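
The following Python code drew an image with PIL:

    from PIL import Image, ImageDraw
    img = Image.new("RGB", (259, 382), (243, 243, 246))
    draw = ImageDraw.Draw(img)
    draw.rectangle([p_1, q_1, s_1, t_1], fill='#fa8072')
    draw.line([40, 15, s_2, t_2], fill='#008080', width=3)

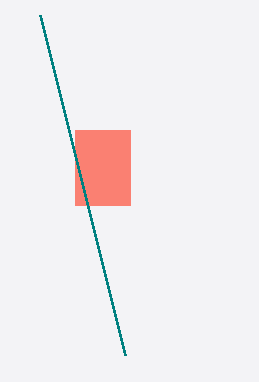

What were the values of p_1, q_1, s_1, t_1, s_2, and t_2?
p_1 = 75; q_1 = 130; s_1 = 130; t_1 = 205; s_2 = 125; t_2 = 355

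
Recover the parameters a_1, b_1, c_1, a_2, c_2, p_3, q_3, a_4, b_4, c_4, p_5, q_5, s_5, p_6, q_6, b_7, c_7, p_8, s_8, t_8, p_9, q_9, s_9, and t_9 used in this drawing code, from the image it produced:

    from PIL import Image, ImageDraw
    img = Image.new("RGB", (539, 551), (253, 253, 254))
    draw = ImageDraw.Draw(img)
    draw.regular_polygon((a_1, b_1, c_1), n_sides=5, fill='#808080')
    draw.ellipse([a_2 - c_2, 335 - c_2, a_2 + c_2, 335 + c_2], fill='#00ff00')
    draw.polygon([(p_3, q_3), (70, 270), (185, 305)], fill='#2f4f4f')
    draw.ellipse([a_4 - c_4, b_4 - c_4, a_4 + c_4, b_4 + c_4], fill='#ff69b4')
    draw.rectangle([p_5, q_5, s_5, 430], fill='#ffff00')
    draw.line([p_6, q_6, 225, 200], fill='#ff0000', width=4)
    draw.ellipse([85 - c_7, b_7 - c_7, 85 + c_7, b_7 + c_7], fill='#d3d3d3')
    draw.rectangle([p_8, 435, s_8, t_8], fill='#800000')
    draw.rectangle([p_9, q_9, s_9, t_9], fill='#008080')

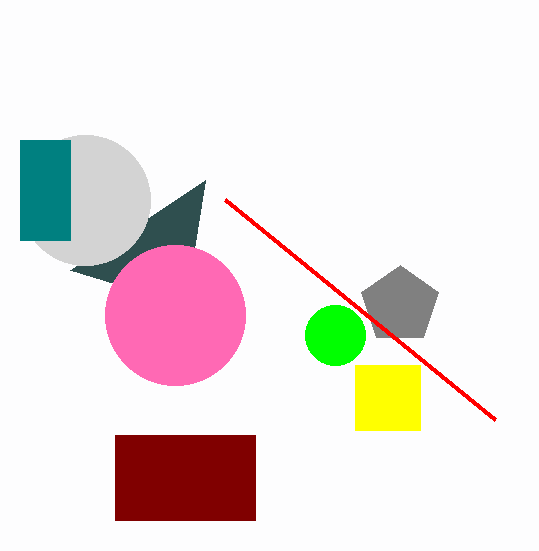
a_1 = 400
b_1 = 305
c_1 = 40
a_2 = 335
c_2 = 30
p_3 = 205
q_3 = 180
a_4 = 175
b_4 = 315
c_4 = 70
p_5 = 355
q_5 = 365
s_5 = 420
p_6 = 495
q_6 = 420
b_7 = 200
c_7 = 65
p_8 = 115
s_8 = 255
t_8 = 520
p_9 = 20
q_9 = 140
s_9 = 70
t_9 = 240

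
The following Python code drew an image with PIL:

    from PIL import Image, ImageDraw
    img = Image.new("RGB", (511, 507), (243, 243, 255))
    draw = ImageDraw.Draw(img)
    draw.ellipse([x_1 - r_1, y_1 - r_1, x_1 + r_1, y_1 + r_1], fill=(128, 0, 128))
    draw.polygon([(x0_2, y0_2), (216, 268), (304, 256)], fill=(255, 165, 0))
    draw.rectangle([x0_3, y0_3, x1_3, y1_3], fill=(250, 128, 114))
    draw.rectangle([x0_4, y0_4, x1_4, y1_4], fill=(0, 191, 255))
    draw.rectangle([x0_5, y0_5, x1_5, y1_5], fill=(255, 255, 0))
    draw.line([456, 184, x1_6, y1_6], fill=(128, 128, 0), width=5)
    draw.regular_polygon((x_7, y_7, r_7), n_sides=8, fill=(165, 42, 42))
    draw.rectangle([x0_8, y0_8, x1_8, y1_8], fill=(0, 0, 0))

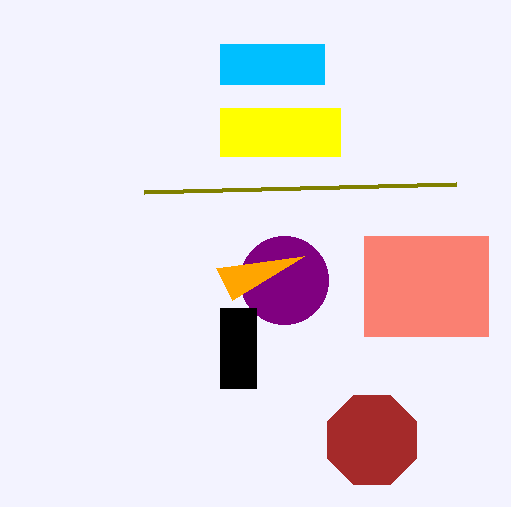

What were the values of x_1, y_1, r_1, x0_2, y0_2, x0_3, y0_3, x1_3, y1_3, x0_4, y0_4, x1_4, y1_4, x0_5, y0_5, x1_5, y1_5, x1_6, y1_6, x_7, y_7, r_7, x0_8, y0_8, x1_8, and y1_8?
x_1 = 284, y_1 = 280, r_1 = 44, x0_2 = 232, y0_2 = 300, x0_3 = 364, y0_3 = 236, x1_3 = 488, y1_3 = 336, x0_4 = 220, y0_4 = 44, x1_4 = 324, y1_4 = 84, x0_5 = 220, y0_5 = 108, x1_5 = 340, y1_5 = 156, x1_6 = 144, y1_6 = 192, x_7 = 372, y_7 = 440, r_7 = 48, x0_8 = 220, y0_8 = 308, x1_8 = 256, y1_8 = 388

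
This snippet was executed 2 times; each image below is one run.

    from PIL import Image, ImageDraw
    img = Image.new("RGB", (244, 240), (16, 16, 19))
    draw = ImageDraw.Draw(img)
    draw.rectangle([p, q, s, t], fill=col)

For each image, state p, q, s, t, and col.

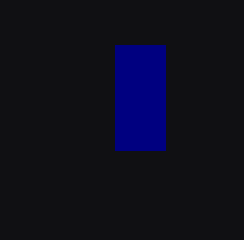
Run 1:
p = 115; q = 45; s = 165; t = 150; col = 'navy'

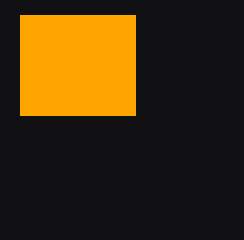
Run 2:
p = 20
q = 15
s = 135
t = 115
col = 'orange'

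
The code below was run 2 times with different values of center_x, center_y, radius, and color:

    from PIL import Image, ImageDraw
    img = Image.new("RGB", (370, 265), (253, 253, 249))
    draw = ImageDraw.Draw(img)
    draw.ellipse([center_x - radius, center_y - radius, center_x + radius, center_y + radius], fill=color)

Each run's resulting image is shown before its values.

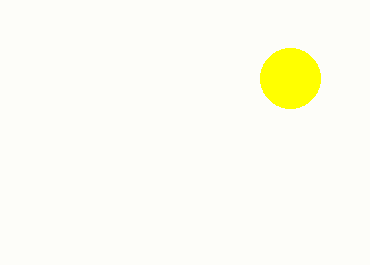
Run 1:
center_x = 290; center_y = 78; radius = 30; color = 'yellow'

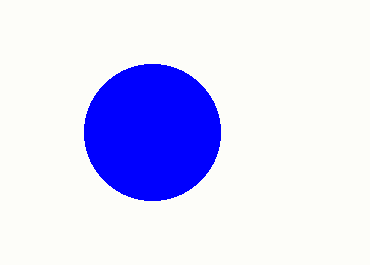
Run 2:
center_x = 152; center_y = 132; radius = 68; color = 'blue'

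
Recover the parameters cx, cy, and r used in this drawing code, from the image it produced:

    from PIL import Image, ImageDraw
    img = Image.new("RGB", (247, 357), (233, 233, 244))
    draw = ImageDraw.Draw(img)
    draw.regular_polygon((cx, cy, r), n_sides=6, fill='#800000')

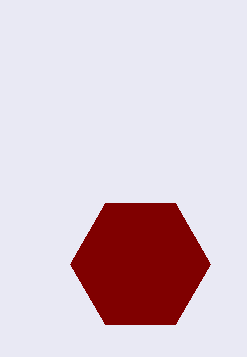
cx = 140; cy = 264; r = 70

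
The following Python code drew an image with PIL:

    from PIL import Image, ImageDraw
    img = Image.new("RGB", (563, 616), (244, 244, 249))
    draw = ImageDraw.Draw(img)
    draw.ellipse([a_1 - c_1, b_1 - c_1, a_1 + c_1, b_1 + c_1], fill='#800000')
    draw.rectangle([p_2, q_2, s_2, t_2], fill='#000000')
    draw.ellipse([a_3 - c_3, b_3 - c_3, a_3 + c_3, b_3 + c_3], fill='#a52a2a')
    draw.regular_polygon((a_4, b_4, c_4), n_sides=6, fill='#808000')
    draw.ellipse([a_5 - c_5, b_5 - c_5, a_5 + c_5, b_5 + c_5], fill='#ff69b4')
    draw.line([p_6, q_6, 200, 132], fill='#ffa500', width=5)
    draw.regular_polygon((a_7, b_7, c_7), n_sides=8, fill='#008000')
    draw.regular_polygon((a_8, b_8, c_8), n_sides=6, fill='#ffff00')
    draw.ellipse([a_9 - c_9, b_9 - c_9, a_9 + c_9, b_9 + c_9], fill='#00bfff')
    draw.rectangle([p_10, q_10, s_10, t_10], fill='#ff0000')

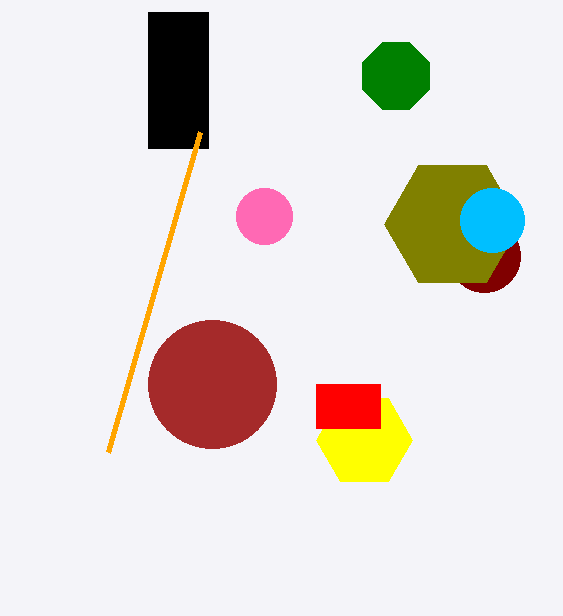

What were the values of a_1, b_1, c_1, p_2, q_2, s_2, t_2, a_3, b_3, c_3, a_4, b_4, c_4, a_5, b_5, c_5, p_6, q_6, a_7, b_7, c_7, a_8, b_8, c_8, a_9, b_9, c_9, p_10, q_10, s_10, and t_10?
a_1 = 484; b_1 = 256; c_1 = 36; p_2 = 148; q_2 = 12; s_2 = 208; t_2 = 148; a_3 = 212; b_3 = 384; c_3 = 64; a_4 = 452; b_4 = 224; c_4 = 68; a_5 = 264; b_5 = 216; c_5 = 28; p_6 = 108; q_6 = 452; a_7 = 396; b_7 = 76; c_7 = 36; a_8 = 364; b_8 = 440; c_8 = 48; a_9 = 492; b_9 = 220; c_9 = 32; p_10 = 316; q_10 = 384; s_10 = 380; t_10 = 428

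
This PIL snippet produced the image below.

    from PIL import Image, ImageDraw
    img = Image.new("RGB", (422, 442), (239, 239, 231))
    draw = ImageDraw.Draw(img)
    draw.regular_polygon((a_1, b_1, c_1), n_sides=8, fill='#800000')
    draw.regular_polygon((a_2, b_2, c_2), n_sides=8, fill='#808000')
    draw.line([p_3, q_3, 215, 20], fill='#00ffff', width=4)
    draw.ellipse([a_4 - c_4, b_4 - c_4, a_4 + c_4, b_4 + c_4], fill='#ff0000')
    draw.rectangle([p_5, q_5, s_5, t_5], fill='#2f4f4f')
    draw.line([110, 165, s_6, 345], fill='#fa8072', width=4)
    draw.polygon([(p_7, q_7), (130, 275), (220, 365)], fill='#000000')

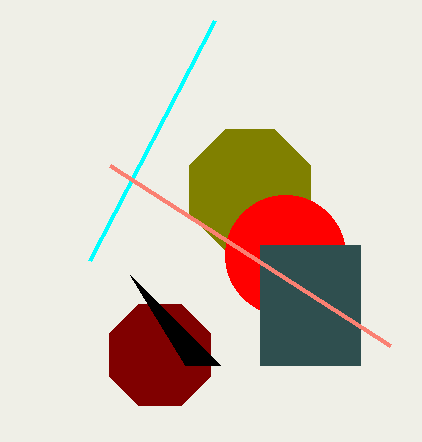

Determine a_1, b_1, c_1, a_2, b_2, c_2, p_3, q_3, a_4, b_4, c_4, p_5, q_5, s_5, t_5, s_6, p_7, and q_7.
a_1 = 160, b_1 = 355, c_1 = 55, a_2 = 250, b_2 = 190, c_2 = 65, p_3 = 90, q_3 = 260, a_4 = 285, b_4 = 255, c_4 = 60, p_5 = 260, q_5 = 245, s_5 = 360, t_5 = 365, s_6 = 390, p_7 = 185, q_7 = 365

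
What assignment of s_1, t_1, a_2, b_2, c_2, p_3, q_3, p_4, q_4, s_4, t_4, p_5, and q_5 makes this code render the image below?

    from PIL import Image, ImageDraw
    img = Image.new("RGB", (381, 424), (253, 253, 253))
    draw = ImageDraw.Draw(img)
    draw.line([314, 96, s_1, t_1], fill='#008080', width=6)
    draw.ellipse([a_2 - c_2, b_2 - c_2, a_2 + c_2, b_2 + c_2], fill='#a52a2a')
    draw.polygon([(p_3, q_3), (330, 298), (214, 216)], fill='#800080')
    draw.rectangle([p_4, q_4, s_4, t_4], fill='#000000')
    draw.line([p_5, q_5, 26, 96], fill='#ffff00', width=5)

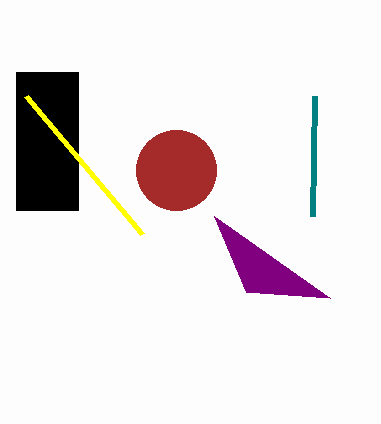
s_1 = 312
t_1 = 216
a_2 = 176
b_2 = 170
c_2 = 40
p_3 = 246
q_3 = 292
p_4 = 16
q_4 = 72
s_4 = 78
t_4 = 210
p_5 = 142
q_5 = 234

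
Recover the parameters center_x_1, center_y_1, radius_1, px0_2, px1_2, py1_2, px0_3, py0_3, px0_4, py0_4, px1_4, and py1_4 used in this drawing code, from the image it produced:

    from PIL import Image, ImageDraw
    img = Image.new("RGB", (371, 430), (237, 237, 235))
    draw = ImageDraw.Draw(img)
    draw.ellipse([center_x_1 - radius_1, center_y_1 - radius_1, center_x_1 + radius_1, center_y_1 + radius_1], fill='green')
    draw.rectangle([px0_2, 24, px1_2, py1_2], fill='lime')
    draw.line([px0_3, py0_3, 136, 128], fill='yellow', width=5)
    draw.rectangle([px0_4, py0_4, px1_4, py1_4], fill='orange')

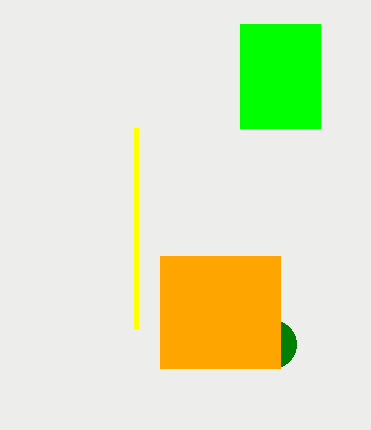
center_x_1 = 272
center_y_1 = 344
radius_1 = 24
px0_2 = 240
px1_2 = 320
py1_2 = 128
px0_3 = 136
py0_3 = 328
px0_4 = 160
py0_4 = 256
px1_4 = 280
py1_4 = 368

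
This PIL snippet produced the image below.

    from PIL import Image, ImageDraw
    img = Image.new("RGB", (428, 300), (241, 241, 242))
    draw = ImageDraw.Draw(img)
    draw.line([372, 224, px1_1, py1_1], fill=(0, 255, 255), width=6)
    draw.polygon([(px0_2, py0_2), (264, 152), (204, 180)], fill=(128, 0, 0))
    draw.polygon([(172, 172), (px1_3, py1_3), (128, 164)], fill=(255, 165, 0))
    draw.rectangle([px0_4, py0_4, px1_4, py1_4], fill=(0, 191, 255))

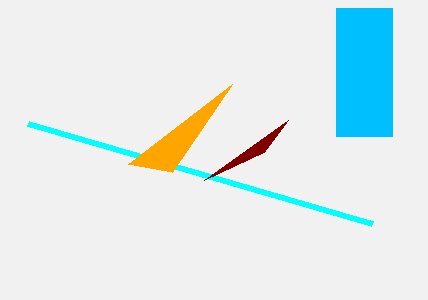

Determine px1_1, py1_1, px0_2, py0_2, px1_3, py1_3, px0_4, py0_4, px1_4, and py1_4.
px1_1 = 28, py1_1 = 124, px0_2 = 288, py0_2 = 120, px1_3 = 232, py1_3 = 84, px0_4 = 336, py0_4 = 8, px1_4 = 392, py1_4 = 136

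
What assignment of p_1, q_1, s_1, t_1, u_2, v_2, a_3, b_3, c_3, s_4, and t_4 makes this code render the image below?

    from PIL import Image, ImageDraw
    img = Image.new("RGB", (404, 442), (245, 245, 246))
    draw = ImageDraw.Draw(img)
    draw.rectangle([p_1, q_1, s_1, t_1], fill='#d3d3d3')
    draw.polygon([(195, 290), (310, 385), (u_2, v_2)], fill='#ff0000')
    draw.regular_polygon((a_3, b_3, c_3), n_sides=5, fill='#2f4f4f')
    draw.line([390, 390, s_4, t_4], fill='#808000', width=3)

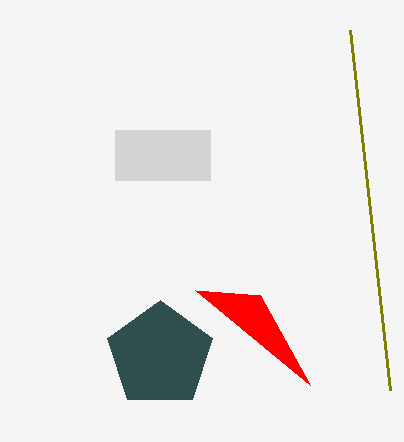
p_1 = 115, q_1 = 130, s_1 = 210, t_1 = 180, u_2 = 260, v_2 = 295, a_3 = 160, b_3 = 355, c_3 = 55, s_4 = 350, t_4 = 30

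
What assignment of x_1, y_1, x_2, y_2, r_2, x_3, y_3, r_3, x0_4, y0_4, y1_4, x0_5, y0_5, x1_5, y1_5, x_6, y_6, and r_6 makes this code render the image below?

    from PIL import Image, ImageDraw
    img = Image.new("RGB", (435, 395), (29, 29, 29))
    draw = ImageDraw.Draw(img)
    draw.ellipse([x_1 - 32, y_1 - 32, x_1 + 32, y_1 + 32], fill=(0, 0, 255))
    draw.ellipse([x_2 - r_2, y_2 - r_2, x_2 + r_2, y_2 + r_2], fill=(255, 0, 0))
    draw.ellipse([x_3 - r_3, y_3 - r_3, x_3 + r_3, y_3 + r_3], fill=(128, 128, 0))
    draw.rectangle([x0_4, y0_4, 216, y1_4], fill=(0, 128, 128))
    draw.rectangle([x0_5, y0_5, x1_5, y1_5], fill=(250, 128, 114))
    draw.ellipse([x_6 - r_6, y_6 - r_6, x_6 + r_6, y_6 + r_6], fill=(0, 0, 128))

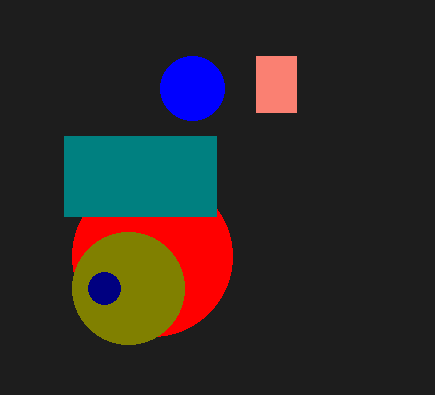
x_1 = 192, y_1 = 88, x_2 = 152, y_2 = 256, r_2 = 80, x_3 = 128, y_3 = 288, r_3 = 56, x0_4 = 64, y0_4 = 136, y1_4 = 216, x0_5 = 256, y0_5 = 56, x1_5 = 296, y1_5 = 112, x_6 = 104, y_6 = 288, r_6 = 16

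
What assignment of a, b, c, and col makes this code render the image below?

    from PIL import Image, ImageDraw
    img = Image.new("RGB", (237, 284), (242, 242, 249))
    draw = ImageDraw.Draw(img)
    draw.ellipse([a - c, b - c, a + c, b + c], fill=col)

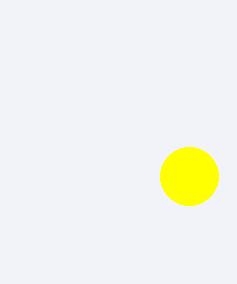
a = 189
b = 176
c = 29
col = 'yellow'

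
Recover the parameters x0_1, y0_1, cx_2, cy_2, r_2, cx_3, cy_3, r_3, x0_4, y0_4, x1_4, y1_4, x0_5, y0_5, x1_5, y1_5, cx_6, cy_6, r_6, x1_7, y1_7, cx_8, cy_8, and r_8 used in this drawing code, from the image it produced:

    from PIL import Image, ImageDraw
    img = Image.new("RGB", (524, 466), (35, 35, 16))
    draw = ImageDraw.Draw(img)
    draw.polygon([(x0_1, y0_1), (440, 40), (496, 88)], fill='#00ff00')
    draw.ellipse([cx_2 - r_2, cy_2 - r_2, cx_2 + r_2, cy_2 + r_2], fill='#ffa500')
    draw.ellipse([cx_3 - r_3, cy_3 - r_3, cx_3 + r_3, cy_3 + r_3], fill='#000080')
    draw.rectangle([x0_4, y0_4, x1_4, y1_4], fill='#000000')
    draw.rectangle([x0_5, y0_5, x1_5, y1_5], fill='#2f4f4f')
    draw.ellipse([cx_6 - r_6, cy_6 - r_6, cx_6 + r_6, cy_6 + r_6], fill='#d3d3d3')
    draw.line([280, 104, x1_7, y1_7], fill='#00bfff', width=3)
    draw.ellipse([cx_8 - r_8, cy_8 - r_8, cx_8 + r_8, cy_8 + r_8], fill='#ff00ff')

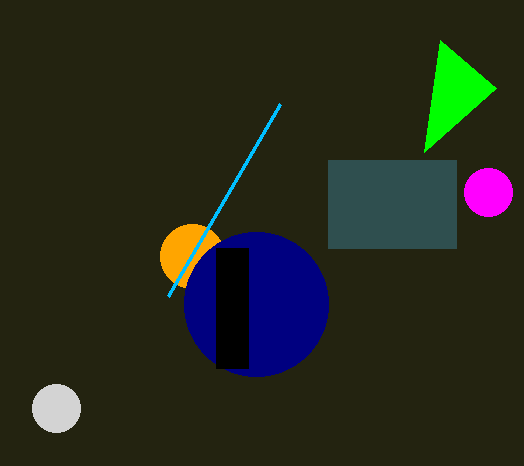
x0_1 = 424; y0_1 = 152; cx_2 = 192; cy_2 = 256; r_2 = 32; cx_3 = 256; cy_3 = 304; r_3 = 72; x0_4 = 216; y0_4 = 248; x1_4 = 248; y1_4 = 368; x0_5 = 328; y0_5 = 160; x1_5 = 456; y1_5 = 248; cx_6 = 56; cy_6 = 408; r_6 = 24; x1_7 = 168; y1_7 = 296; cx_8 = 488; cy_8 = 192; r_8 = 24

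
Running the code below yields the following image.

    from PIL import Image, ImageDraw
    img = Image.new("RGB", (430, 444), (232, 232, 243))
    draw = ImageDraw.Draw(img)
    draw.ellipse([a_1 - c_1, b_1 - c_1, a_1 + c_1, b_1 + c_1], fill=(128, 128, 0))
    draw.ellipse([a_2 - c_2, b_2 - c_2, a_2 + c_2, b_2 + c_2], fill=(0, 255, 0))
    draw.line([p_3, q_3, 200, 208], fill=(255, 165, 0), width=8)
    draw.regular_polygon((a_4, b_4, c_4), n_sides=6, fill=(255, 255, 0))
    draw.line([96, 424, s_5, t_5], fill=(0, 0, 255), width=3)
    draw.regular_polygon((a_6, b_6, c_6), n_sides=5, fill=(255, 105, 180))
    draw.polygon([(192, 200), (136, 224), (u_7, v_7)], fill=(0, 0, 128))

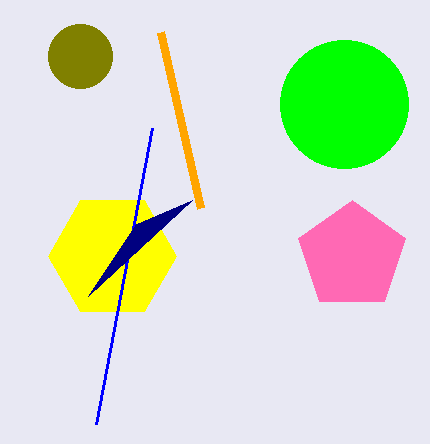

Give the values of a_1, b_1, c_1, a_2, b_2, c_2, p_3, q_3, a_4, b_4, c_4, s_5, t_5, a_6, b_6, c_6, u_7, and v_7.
a_1 = 80, b_1 = 56, c_1 = 32, a_2 = 344, b_2 = 104, c_2 = 64, p_3 = 160, q_3 = 32, a_4 = 112, b_4 = 256, c_4 = 64, s_5 = 152, t_5 = 128, a_6 = 352, b_6 = 256, c_6 = 56, u_7 = 88, v_7 = 296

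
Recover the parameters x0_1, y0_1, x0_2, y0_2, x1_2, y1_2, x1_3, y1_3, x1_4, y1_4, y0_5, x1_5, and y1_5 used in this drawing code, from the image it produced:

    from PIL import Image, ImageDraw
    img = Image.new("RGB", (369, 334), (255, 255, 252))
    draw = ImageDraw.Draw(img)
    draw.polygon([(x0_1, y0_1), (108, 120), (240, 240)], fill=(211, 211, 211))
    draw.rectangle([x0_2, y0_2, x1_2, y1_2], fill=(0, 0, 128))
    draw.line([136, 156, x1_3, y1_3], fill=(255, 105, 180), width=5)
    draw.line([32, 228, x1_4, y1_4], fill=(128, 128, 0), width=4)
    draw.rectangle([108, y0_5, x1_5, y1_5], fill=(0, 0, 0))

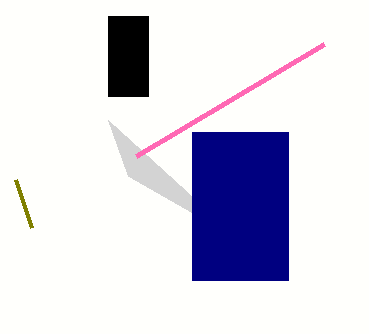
x0_1 = 128
y0_1 = 176
x0_2 = 192
y0_2 = 132
x1_2 = 288
y1_2 = 280
x1_3 = 324
y1_3 = 44
x1_4 = 16
y1_4 = 180
y0_5 = 16
x1_5 = 148
y1_5 = 96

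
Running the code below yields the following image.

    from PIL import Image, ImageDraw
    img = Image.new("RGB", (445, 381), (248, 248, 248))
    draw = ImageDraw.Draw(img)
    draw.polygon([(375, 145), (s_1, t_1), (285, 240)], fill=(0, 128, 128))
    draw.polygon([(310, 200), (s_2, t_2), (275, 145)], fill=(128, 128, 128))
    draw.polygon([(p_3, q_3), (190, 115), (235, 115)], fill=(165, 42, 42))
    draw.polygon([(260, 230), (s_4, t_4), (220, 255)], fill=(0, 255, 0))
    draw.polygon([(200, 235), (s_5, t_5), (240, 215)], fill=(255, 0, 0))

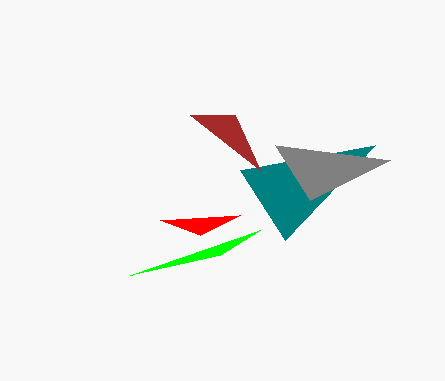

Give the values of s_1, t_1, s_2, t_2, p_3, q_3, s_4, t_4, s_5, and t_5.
s_1 = 240, t_1 = 170, s_2 = 390, t_2 = 160, p_3 = 260, q_3 = 170, s_4 = 130, t_4 = 275, s_5 = 160, t_5 = 220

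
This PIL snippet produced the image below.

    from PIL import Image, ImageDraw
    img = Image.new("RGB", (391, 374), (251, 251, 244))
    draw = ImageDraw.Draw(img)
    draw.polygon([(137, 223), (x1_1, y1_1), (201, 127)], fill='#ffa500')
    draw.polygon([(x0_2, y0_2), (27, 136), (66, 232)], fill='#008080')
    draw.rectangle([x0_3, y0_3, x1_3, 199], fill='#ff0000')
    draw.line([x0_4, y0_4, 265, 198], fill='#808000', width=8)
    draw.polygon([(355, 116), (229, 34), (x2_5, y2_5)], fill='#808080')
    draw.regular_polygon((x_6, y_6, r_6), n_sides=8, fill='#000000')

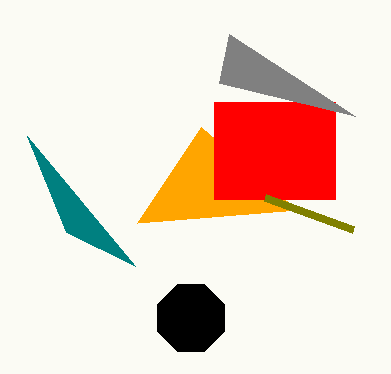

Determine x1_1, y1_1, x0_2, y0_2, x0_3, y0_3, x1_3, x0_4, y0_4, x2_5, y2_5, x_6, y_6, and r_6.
x1_1 = 297; y1_1 = 210; x0_2 = 135; y0_2 = 266; x0_3 = 214; y0_3 = 102; x1_3 = 335; x0_4 = 353; y0_4 = 230; x2_5 = 219; y2_5 = 83; x_6 = 191; y_6 = 318; r_6 = 36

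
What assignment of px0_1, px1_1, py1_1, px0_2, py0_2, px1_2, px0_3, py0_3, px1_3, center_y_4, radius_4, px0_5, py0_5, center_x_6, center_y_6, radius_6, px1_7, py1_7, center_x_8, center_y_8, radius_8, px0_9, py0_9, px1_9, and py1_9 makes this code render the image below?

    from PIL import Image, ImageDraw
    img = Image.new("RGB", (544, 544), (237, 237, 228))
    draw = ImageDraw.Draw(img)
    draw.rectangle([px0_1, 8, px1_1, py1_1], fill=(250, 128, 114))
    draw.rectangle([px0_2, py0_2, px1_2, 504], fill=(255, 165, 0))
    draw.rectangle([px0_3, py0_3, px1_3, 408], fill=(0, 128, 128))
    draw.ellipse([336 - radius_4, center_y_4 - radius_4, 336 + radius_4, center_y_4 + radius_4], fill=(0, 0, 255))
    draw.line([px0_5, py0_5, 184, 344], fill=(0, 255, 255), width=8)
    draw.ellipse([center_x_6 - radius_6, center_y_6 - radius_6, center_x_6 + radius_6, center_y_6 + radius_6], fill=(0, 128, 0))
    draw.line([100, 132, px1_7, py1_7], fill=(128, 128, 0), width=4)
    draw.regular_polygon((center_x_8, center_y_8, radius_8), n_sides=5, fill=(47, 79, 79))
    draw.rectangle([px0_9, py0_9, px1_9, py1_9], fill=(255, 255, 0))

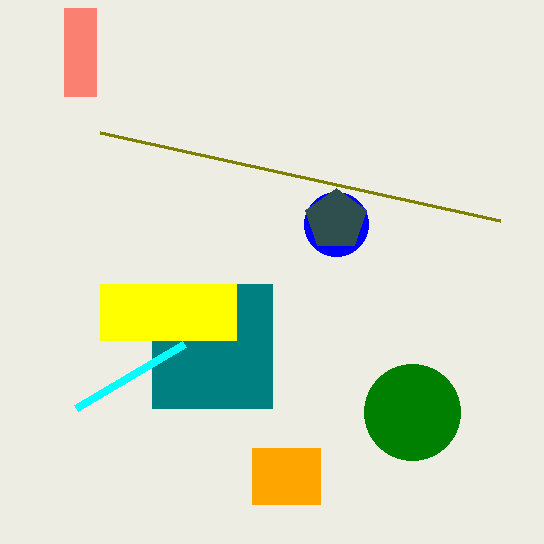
px0_1 = 64
px1_1 = 96
py1_1 = 96
px0_2 = 252
py0_2 = 448
px1_2 = 320
px0_3 = 152
py0_3 = 284
px1_3 = 272
center_y_4 = 224
radius_4 = 32
px0_5 = 76
py0_5 = 408
center_x_6 = 412
center_y_6 = 412
radius_6 = 48
px1_7 = 500
py1_7 = 220
center_x_8 = 336
center_y_8 = 220
radius_8 = 32
px0_9 = 100
py0_9 = 284
px1_9 = 236
py1_9 = 340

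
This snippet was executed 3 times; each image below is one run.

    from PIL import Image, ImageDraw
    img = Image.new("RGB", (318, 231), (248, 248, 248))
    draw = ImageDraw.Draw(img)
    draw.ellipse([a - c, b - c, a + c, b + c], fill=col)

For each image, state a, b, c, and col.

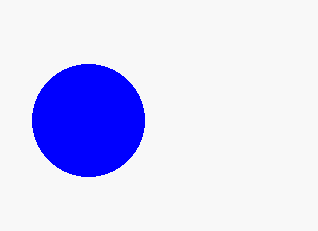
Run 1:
a = 88
b = 120
c = 56
col = 'blue'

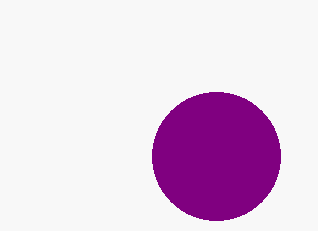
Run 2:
a = 216
b = 156
c = 64
col = 'purple'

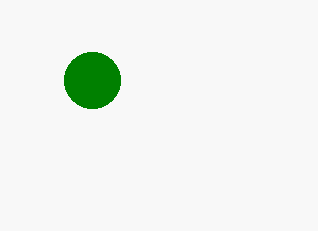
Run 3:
a = 92; b = 80; c = 28; col = 'green'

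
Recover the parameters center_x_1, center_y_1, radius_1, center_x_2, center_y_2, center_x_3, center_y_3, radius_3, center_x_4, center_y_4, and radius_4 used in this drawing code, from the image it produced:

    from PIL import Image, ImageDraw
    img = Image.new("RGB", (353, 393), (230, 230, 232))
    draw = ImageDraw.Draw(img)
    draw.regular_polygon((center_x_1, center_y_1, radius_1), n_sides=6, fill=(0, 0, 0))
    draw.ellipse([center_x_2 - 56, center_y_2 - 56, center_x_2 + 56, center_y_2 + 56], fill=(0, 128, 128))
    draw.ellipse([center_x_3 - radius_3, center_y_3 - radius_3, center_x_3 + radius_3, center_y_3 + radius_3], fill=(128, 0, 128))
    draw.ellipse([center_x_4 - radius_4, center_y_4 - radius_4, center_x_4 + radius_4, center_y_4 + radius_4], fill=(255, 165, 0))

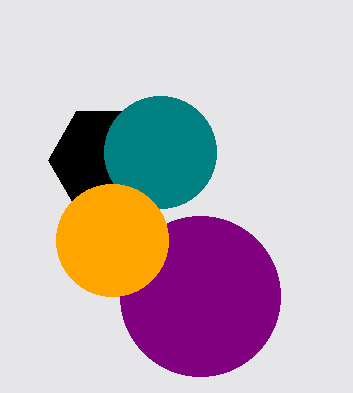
center_x_1 = 104, center_y_1 = 160, radius_1 = 56, center_x_2 = 160, center_y_2 = 152, center_x_3 = 200, center_y_3 = 296, radius_3 = 80, center_x_4 = 112, center_y_4 = 240, radius_4 = 56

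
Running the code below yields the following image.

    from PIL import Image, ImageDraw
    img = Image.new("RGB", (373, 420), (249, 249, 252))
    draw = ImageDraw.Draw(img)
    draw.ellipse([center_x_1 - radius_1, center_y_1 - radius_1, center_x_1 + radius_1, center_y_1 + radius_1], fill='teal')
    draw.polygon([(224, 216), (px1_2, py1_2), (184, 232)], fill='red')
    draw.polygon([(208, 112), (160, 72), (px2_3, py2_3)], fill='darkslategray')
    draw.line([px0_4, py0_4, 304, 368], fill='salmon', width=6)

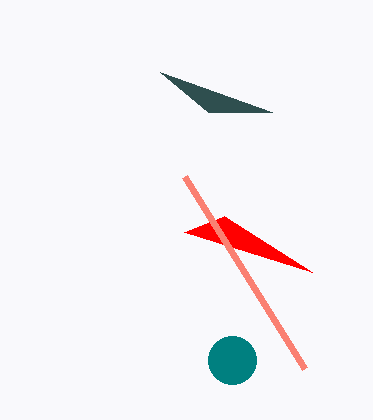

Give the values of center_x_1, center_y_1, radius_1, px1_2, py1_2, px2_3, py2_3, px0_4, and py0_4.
center_x_1 = 232
center_y_1 = 360
radius_1 = 24
px1_2 = 312
py1_2 = 272
px2_3 = 272
py2_3 = 112
px0_4 = 184
py0_4 = 176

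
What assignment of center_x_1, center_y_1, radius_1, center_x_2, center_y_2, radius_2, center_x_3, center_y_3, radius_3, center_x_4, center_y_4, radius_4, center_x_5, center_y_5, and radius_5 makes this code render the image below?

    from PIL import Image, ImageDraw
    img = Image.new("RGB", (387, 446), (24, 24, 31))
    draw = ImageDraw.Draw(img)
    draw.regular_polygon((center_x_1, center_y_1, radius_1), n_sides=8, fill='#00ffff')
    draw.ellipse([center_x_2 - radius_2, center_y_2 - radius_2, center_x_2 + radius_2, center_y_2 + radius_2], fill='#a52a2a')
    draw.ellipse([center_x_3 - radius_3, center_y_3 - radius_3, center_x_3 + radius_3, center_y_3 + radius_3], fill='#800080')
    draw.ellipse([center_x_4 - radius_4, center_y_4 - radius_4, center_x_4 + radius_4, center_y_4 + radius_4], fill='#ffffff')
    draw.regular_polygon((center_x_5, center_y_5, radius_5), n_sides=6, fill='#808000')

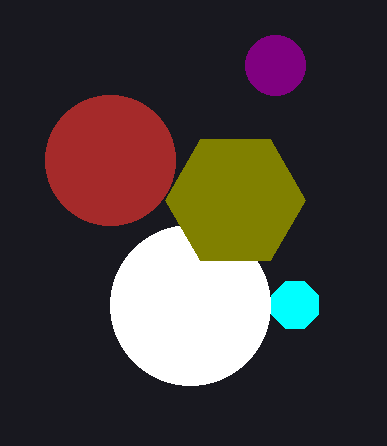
center_x_1 = 295, center_y_1 = 305, radius_1 = 25, center_x_2 = 110, center_y_2 = 160, radius_2 = 65, center_x_3 = 275, center_y_3 = 65, radius_3 = 30, center_x_4 = 190, center_y_4 = 305, radius_4 = 80, center_x_5 = 235, center_y_5 = 200, radius_5 = 70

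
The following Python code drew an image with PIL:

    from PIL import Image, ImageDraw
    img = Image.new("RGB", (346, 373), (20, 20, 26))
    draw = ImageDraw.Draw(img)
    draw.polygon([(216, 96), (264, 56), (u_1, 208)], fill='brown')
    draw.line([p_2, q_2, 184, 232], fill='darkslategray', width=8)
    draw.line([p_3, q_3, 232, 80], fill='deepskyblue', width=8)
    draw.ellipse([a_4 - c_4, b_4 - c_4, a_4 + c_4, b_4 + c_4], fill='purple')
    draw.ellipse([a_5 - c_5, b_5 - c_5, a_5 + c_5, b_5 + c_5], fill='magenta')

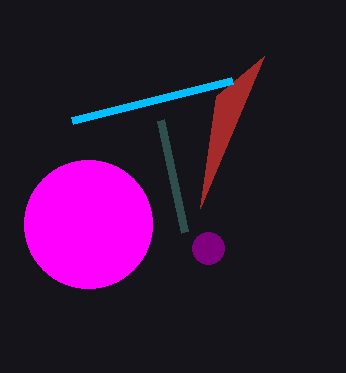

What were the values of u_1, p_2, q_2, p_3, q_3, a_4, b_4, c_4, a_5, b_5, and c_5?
u_1 = 200; p_2 = 160; q_2 = 120; p_3 = 72; q_3 = 120; a_4 = 208; b_4 = 248; c_4 = 16; a_5 = 88; b_5 = 224; c_5 = 64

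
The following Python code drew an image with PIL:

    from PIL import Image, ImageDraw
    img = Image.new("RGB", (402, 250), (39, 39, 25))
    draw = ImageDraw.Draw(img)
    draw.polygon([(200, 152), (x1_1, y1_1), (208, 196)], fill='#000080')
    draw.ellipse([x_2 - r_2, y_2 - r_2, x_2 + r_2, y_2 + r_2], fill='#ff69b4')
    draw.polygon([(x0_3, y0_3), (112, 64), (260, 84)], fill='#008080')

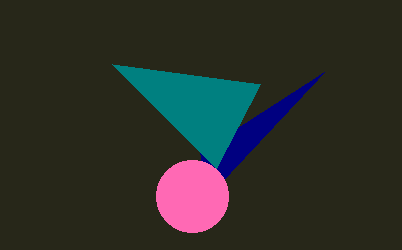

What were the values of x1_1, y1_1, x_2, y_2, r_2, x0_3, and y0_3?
x1_1 = 324, y1_1 = 72, x_2 = 192, y_2 = 196, r_2 = 36, x0_3 = 216, y0_3 = 168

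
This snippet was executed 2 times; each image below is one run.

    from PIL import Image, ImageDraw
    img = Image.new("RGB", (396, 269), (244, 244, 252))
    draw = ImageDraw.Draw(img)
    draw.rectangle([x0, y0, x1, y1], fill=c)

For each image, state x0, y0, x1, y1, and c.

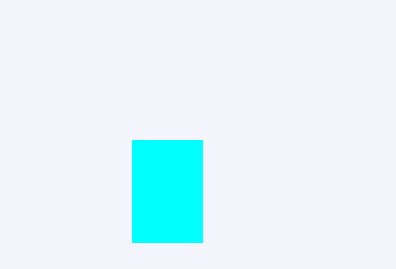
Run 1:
x0 = 132; y0 = 140; x1 = 202; y1 = 242; c = 'cyan'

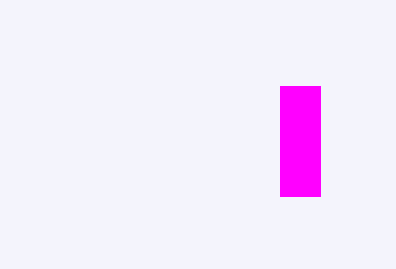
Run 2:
x0 = 280; y0 = 86; x1 = 320; y1 = 196; c = 'magenta'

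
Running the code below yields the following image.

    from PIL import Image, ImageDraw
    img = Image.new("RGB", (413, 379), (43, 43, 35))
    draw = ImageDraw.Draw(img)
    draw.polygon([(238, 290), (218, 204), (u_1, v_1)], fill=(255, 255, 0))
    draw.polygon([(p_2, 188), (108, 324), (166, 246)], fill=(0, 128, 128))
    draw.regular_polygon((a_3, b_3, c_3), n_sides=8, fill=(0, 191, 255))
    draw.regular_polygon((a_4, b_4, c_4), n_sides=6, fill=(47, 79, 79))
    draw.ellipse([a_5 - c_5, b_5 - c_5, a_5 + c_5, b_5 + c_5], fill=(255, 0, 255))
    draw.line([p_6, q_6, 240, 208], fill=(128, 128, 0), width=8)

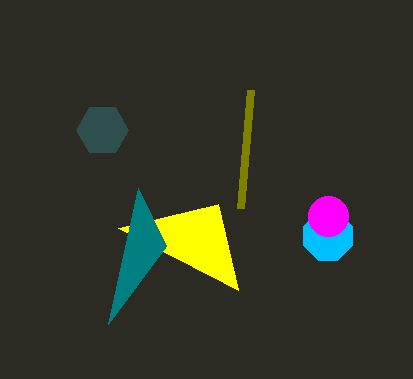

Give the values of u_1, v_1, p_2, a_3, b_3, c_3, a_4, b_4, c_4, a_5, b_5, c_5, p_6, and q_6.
u_1 = 118
v_1 = 228
p_2 = 138
a_3 = 328
b_3 = 236
c_3 = 26
a_4 = 102
b_4 = 130
c_4 = 26
a_5 = 328
b_5 = 216
c_5 = 20
p_6 = 250
q_6 = 90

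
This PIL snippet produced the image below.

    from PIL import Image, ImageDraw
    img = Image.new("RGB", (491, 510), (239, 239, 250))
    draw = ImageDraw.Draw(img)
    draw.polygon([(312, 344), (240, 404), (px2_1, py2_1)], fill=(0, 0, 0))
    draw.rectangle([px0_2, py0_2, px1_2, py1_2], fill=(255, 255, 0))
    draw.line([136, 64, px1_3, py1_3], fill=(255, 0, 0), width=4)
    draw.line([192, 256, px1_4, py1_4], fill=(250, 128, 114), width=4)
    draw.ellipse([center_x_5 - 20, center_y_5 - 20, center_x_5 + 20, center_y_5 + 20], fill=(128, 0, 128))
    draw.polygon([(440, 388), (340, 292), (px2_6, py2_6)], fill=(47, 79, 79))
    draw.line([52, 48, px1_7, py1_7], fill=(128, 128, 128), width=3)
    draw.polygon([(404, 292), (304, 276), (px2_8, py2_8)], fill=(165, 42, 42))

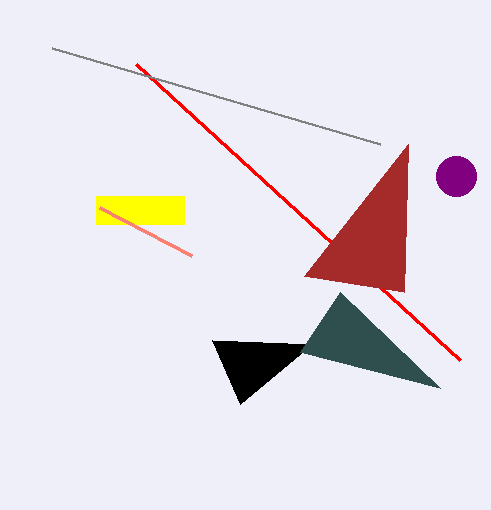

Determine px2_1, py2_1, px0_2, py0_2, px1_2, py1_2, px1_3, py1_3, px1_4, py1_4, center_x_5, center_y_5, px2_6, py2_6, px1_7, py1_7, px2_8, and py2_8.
px2_1 = 212, py2_1 = 340, px0_2 = 96, py0_2 = 196, px1_2 = 184, py1_2 = 224, px1_3 = 460, py1_3 = 360, px1_4 = 100, py1_4 = 208, center_x_5 = 456, center_y_5 = 176, px2_6 = 300, py2_6 = 352, px1_7 = 380, py1_7 = 144, px2_8 = 408, py2_8 = 144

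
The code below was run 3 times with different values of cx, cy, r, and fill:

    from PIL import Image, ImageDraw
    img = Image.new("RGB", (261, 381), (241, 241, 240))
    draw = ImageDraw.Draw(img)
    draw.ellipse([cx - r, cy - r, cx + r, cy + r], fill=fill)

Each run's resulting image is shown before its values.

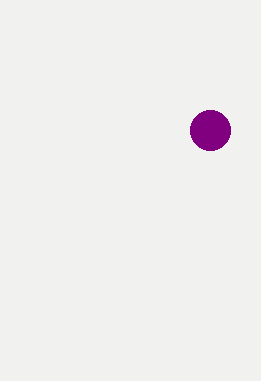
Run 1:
cx = 210
cy = 130
r = 20
fill = 'purple'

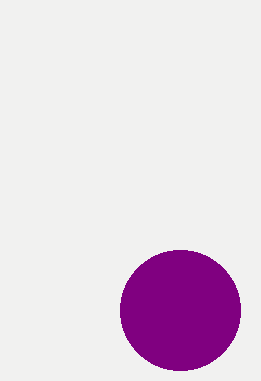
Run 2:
cx = 180, cy = 310, r = 60, fill = 'purple'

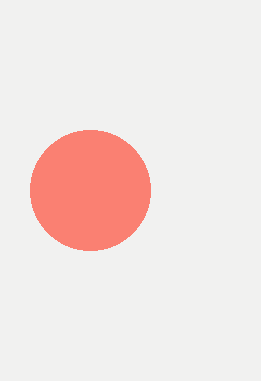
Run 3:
cx = 90
cy = 190
r = 60
fill = 'salmon'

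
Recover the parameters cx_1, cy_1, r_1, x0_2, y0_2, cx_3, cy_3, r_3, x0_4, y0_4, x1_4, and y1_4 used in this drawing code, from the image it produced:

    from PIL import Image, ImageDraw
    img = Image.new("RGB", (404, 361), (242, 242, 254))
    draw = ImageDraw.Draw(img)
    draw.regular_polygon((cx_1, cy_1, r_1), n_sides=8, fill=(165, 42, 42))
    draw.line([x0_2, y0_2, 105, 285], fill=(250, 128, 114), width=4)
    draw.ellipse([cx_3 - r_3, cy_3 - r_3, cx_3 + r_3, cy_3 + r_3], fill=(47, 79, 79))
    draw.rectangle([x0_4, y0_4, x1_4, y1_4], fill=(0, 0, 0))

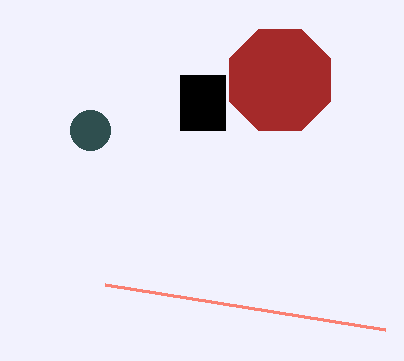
cx_1 = 280
cy_1 = 80
r_1 = 55
x0_2 = 385
y0_2 = 330
cx_3 = 90
cy_3 = 130
r_3 = 20
x0_4 = 180
y0_4 = 75
x1_4 = 225
y1_4 = 130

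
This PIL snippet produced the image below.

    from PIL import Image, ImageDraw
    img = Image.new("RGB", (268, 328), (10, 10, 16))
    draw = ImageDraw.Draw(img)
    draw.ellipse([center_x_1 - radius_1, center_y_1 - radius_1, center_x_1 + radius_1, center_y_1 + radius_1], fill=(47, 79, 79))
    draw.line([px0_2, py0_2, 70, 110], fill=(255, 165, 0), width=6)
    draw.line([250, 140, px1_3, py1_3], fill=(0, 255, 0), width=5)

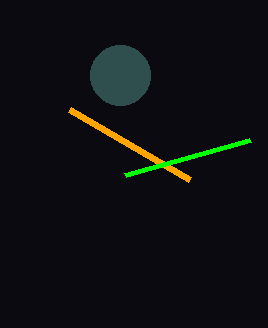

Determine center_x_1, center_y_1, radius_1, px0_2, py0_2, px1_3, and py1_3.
center_x_1 = 120; center_y_1 = 75; radius_1 = 30; px0_2 = 190; py0_2 = 180; px1_3 = 125; py1_3 = 175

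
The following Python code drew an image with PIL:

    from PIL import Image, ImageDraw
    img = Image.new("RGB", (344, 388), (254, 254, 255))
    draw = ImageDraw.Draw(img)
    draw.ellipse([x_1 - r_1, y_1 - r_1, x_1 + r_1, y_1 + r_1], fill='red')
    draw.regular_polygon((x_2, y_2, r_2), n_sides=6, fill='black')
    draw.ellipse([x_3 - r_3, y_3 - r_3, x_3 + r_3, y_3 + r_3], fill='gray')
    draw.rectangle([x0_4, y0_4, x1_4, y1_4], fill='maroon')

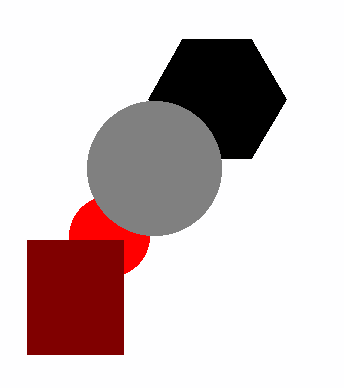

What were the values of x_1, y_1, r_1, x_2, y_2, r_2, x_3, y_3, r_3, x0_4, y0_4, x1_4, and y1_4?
x_1 = 109; y_1 = 236; r_1 = 40; x_2 = 217; y_2 = 99; r_2 = 69; x_3 = 154; y_3 = 168; r_3 = 67; x0_4 = 27; y0_4 = 240; x1_4 = 123; y1_4 = 354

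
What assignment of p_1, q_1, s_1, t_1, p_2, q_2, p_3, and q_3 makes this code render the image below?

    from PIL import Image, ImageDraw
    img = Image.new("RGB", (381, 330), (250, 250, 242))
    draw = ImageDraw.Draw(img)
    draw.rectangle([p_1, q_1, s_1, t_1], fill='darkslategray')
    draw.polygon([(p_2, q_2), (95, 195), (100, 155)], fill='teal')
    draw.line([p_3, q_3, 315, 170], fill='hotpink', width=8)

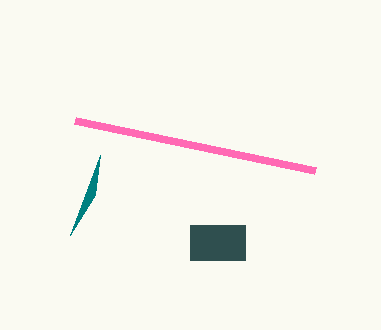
p_1 = 190, q_1 = 225, s_1 = 245, t_1 = 260, p_2 = 70, q_2 = 235, p_3 = 75, q_3 = 120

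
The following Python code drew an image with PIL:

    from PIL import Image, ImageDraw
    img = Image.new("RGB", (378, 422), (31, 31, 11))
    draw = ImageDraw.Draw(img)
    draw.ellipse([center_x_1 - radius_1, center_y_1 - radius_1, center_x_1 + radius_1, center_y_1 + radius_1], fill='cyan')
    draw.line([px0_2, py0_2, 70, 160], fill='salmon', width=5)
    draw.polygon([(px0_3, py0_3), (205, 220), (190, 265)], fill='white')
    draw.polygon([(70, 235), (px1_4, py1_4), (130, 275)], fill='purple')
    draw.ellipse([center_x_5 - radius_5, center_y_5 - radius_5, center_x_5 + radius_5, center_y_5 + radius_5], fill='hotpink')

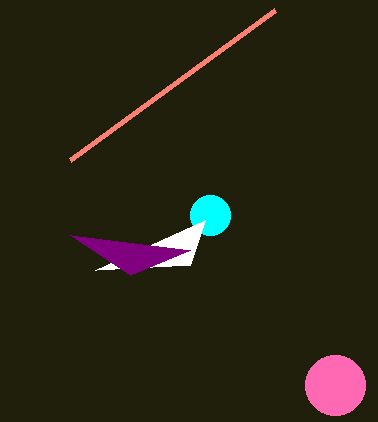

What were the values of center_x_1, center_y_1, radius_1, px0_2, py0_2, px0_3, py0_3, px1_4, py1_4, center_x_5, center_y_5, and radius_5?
center_x_1 = 210, center_y_1 = 215, radius_1 = 20, px0_2 = 275, py0_2 = 10, px0_3 = 95, py0_3 = 270, px1_4 = 190, py1_4 = 250, center_x_5 = 335, center_y_5 = 385, radius_5 = 30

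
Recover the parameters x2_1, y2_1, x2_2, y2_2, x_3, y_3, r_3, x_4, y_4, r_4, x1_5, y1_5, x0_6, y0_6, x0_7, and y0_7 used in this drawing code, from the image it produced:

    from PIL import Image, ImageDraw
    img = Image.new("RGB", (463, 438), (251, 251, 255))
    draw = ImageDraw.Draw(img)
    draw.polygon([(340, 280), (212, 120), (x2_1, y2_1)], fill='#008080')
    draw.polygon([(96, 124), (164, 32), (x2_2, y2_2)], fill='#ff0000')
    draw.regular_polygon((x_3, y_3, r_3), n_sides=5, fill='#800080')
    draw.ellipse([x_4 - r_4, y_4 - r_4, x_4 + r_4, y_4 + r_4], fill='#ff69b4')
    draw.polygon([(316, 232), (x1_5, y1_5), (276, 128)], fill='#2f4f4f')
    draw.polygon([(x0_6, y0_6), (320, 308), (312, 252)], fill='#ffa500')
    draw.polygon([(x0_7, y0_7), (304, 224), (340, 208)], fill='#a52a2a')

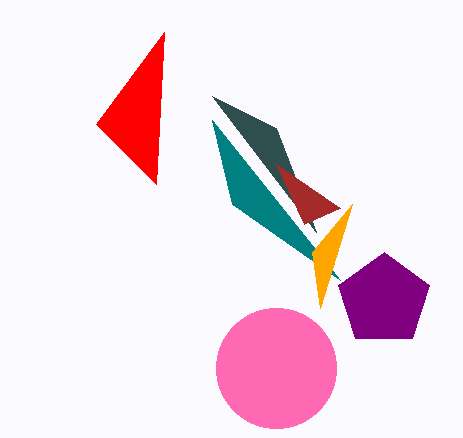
x2_1 = 232, y2_1 = 204, x2_2 = 156, y2_2 = 184, x_3 = 384, y_3 = 300, r_3 = 48, x_4 = 276, y_4 = 368, r_4 = 60, x1_5 = 212, y1_5 = 96, x0_6 = 352, y0_6 = 204, x0_7 = 276, y0_7 = 164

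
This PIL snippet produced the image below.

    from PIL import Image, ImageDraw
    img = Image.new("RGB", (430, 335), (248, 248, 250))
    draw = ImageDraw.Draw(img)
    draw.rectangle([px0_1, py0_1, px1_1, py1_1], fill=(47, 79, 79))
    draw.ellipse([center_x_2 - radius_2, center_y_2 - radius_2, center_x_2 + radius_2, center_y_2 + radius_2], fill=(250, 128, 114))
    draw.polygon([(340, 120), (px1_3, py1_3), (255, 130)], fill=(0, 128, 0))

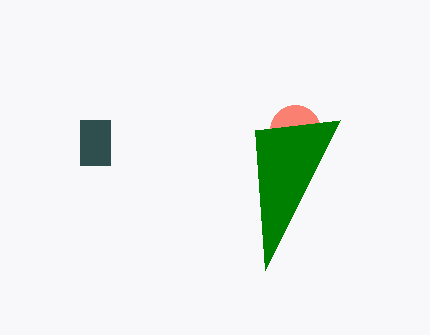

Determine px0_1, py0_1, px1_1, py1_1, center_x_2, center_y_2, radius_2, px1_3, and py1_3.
px0_1 = 80
py0_1 = 120
px1_1 = 110
py1_1 = 165
center_x_2 = 295
center_y_2 = 130
radius_2 = 25
px1_3 = 265
py1_3 = 270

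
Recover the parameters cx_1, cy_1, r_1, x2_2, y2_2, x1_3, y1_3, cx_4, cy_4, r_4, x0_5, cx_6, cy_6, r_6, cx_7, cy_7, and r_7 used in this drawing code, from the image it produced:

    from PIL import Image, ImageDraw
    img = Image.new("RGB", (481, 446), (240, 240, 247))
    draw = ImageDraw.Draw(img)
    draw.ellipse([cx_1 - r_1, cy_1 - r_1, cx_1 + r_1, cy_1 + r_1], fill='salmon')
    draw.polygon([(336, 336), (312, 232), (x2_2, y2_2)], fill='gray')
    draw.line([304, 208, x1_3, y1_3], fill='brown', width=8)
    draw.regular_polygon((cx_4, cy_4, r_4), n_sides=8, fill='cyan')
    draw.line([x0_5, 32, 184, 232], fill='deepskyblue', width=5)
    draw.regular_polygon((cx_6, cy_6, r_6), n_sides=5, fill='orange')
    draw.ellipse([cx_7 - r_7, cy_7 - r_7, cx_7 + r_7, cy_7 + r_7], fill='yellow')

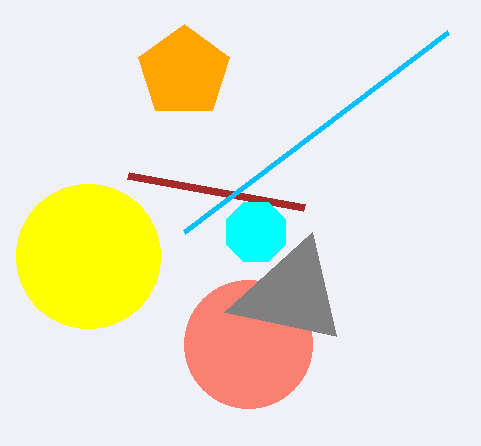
cx_1 = 248
cy_1 = 344
r_1 = 64
x2_2 = 224
y2_2 = 312
x1_3 = 128
y1_3 = 176
cx_4 = 256
cy_4 = 232
r_4 = 32
x0_5 = 448
cx_6 = 184
cy_6 = 72
r_6 = 48
cx_7 = 88
cy_7 = 256
r_7 = 72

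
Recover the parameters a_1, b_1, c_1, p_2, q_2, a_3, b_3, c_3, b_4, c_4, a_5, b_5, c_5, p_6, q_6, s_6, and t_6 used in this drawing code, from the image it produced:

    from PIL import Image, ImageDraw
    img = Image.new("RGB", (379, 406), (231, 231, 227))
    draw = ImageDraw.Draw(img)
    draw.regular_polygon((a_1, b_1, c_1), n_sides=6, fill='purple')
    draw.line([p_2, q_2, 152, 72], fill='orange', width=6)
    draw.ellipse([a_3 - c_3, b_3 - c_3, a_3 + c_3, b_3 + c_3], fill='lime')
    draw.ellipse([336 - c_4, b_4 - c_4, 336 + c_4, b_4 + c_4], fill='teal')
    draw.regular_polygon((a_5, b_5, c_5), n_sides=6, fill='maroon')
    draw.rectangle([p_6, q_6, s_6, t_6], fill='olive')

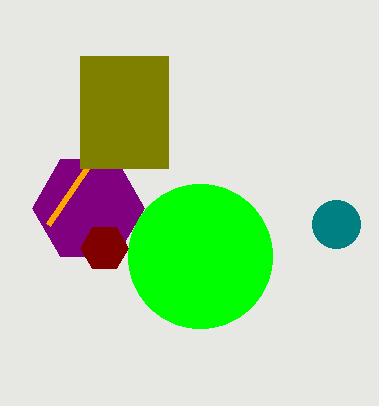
a_1 = 88, b_1 = 208, c_1 = 56, p_2 = 48, q_2 = 224, a_3 = 200, b_3 = 256, c_3 = 72, b_4 = 224, c_4 = 24, a_5 = 104, b_5 = 248, c_5 = 24, p_6 = 80, q_6 = 56, s_6 = 168, t_6 = 168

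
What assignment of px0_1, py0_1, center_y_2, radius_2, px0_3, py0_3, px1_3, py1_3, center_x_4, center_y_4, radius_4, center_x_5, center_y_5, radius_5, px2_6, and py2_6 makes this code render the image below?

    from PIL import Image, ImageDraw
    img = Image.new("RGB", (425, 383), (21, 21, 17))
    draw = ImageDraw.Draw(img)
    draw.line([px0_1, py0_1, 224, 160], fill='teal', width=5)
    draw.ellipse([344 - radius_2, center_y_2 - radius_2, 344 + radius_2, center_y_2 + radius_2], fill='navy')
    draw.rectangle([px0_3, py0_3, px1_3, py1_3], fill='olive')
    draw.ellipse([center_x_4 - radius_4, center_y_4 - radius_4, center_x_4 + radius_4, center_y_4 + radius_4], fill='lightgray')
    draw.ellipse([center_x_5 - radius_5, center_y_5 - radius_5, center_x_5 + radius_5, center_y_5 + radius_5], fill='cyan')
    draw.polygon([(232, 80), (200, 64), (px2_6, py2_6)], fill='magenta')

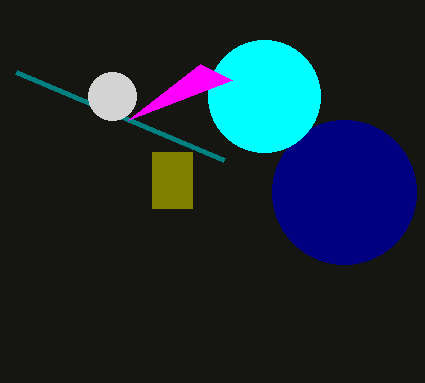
px0_1 = 16; py0_1 = 72; center_y_2 = 192; radius_2 = 72; px0_3 = 152; py0_3 = 152; px1_3 = 192; py1_3 = 208; center_x_4 = 112; center_y_4 = 96; radius_4 = 24; center_x_5 = 264; center_y_5 = 96; radius_5 = 56; px2_6 = 128; py2_6 = 120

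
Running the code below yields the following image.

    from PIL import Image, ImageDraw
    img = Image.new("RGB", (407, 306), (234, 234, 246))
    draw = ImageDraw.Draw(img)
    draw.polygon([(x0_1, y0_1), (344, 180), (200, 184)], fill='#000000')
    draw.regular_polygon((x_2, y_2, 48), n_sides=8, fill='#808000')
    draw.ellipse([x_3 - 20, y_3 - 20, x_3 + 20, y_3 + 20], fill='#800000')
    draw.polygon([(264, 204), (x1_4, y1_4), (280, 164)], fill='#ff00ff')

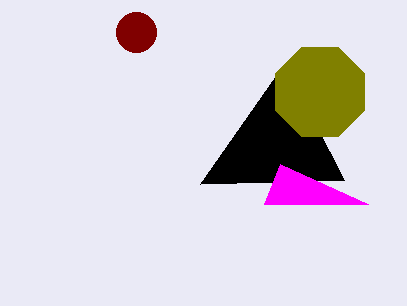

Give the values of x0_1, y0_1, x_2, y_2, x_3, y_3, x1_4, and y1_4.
x0_1 = 284
y0_1 = 64
x_2 = 320
y_2 = 92
x_3 = 136
y_3 = 32
x1_4 = 368
y1_4 = 204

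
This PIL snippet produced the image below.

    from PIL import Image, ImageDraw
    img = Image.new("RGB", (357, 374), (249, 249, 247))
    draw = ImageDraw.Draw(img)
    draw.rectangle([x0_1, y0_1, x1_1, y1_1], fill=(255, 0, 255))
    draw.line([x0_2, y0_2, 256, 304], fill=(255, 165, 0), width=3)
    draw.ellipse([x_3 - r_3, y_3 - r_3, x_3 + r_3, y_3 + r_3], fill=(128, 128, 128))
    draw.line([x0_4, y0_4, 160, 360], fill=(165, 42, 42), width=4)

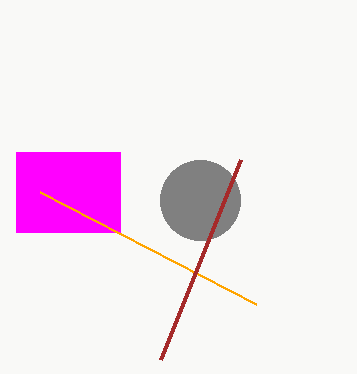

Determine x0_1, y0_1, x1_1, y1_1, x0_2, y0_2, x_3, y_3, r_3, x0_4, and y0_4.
x0_1 = 16
y0_1 = 152
x1_1 = 120
y1_1 = 232
x0_2 = 40
y0_2 = 192
x_3 = 200
y_3 = 200
r_3 = 40
x0_4 = 240
y0_4 = 160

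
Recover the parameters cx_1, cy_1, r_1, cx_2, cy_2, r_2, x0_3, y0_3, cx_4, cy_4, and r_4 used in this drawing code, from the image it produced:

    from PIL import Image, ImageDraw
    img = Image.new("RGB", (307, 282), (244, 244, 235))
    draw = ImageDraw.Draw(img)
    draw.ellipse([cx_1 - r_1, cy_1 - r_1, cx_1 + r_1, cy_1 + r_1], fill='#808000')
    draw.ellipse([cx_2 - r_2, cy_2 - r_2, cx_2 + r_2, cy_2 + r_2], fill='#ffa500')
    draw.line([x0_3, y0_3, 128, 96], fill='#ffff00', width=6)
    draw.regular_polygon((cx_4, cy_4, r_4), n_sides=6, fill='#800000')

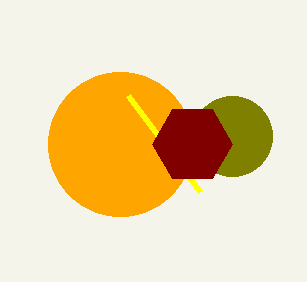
cx_1 = 232, cy_1 = 136, r_1 = 40, cx_2 = 120, cy_2 = 144, r_2 = 72, x0_3 = 200, y0_3 = 192, cx_4 = 192, cy_4 = 144, r_4 = 40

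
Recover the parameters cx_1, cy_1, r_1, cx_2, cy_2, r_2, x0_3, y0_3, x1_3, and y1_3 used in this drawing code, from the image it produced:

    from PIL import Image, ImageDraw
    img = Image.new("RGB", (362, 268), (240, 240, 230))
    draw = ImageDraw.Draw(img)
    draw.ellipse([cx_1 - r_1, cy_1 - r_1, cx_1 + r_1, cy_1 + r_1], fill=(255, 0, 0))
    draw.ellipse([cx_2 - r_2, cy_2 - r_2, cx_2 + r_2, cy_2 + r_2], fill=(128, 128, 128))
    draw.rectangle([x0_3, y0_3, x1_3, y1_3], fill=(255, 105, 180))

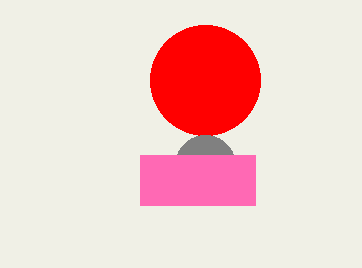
cx_1 = 205
cy_1 = 80
r_1 = 55
cx_2 = 205
cy_2 = 165
r_2 = 30
x0_3 = 140
y0_3 = 155
x1_3 = 255
y1_3 = 205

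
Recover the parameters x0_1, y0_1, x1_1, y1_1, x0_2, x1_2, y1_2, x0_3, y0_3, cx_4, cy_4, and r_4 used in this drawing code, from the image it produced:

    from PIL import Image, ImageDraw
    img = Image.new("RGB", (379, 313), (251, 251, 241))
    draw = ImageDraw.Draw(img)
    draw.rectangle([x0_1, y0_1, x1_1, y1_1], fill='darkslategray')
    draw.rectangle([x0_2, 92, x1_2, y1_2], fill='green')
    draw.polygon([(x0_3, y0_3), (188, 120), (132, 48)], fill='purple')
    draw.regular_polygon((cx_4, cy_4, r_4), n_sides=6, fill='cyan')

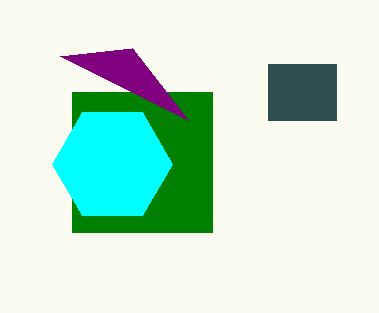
x0_1 = 268; y0_1 = 64; x1_1 = 336; y1_1 = 120; x0_2 = 72; x1_2 = 212; y1_2 = 232; x0_3 = 60; y0_3 = 56; cx_4 = 112; cy_4 = 164; r_4 = 60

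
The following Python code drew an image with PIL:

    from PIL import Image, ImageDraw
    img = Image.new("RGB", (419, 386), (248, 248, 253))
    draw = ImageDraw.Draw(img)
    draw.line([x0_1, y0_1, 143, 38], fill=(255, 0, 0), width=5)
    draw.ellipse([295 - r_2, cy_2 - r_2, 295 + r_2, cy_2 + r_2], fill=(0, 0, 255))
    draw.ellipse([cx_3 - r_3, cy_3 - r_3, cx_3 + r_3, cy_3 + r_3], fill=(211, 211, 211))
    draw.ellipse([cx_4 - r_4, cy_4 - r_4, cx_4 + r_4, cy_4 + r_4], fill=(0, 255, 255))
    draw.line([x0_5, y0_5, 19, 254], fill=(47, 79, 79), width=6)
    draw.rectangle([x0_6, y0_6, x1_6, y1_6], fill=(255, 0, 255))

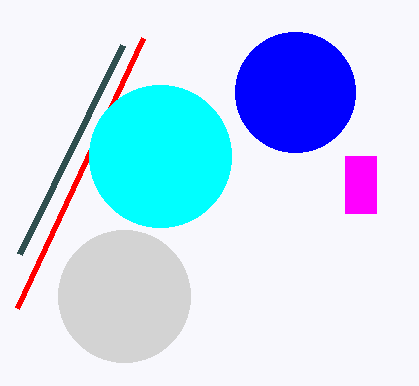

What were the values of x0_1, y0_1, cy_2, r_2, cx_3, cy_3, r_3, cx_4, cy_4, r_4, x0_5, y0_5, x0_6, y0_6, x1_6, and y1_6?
x0_1 = 17; y0_1 = 308; cy_2 = 92; r_2 = 60; cx_3 = 124; cy_3 = 296; r_3 = 66; cx_4 = 160; cy_4 = 156; r_4 = 71; x0_5 = 122; y0_5 = 45; x0_6 = 345; y0_6 = 156; x1_6 = 376; y1_6 = 213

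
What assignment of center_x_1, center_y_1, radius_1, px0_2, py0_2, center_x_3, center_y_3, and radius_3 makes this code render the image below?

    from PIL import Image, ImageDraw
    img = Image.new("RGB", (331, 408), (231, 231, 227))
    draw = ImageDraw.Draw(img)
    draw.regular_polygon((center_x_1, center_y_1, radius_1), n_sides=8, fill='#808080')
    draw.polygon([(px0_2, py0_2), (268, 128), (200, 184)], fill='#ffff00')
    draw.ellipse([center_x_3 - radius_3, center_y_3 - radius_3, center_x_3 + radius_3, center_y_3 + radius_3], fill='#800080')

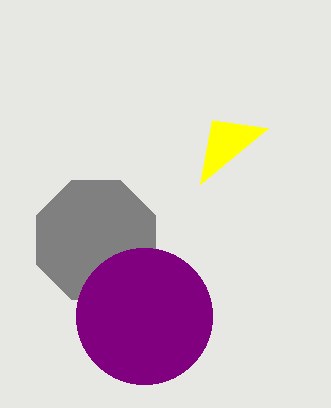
center_x_1 = 96; center_y_1 = 240; radius_1 = 64; px0_2 = 212; py0_2 = 120; center_x_3 = 144; center_y_3 = 316; radius_3 = 68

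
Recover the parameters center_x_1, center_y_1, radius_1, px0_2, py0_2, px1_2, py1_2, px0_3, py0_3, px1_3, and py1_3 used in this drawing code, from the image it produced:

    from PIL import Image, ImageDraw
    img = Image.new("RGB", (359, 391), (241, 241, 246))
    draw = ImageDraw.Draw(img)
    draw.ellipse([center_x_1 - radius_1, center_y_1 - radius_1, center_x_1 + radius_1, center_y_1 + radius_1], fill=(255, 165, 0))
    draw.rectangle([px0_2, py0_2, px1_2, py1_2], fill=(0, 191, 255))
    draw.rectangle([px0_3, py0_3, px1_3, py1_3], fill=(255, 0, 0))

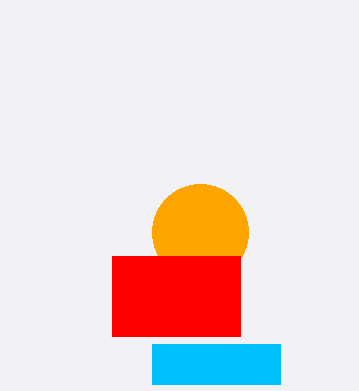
center_x_1 = 200
center_y_1 = 232
radius_1 = 48
px0_2 = 152
py0_2 = 344
px1_2 = 280
py1_2 = 384
px0_3 = 112
py0_3 = 256
px1_3 = 240
py1_3 = 336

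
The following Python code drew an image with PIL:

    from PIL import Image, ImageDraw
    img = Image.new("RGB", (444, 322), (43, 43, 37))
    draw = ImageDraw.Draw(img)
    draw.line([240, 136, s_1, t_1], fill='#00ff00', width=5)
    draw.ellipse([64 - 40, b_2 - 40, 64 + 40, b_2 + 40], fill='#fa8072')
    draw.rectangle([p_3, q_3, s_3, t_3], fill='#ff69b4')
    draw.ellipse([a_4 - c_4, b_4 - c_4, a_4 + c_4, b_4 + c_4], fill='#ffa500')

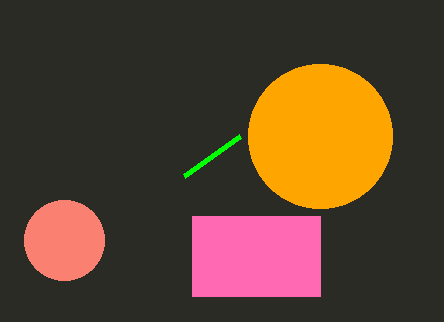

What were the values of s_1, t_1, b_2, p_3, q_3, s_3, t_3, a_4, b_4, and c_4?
s_1 = 184, t_1 = 176, b_2 = 240, p_3 = 192, q_3 = 216, s_3 = 320, t_3 = 296, a_4 = 320, b_4 = 136, c_4 = 72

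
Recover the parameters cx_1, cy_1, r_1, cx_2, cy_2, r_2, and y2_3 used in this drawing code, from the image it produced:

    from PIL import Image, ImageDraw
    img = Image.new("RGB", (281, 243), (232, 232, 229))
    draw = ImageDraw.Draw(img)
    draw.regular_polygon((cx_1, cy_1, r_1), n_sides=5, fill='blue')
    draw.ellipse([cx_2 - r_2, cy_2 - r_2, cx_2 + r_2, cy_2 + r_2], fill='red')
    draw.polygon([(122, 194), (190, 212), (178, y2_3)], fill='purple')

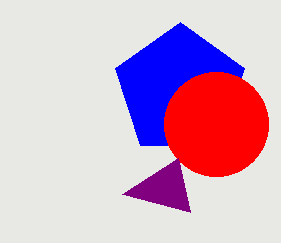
cx_1 = 180; cy_1 = 90; r_1 = 68; cx_2 = 216; cy_2 = 124; r_2 = 52; y2_3 = 158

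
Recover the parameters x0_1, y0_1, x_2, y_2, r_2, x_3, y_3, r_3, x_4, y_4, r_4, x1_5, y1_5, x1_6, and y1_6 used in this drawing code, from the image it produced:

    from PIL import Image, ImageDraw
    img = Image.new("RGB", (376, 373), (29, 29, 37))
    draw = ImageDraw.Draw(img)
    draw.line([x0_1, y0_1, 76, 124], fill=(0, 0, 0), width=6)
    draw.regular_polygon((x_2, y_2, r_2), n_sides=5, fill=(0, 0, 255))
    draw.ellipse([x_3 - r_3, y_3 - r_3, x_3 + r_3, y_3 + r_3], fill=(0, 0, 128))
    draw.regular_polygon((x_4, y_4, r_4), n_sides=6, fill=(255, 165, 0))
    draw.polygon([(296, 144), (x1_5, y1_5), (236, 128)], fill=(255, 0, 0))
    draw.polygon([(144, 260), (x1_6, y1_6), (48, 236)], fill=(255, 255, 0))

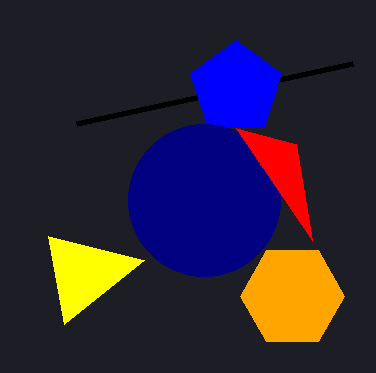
x0_1 = 352; y0_1 = 64; x_2 = 236; y_2 = 88; r_2 = 48; x_3 = 204; y_3 = 200; r_3 = 76; x_4 = 292; y_4 = 296; r_4 = 52; x1_5 = 312; y1_5 = 240; x1_6 = 64; y1_6 = 324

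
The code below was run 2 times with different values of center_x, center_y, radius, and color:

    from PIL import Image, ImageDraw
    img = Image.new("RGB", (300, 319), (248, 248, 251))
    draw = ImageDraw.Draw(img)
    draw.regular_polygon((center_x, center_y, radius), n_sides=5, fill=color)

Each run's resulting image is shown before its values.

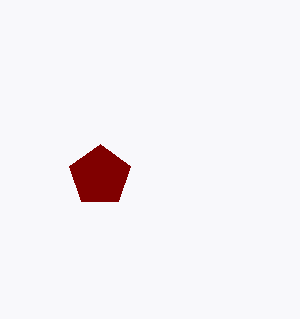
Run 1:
center_x = 100; center_y = 176; radius = 32; color = 'maroon'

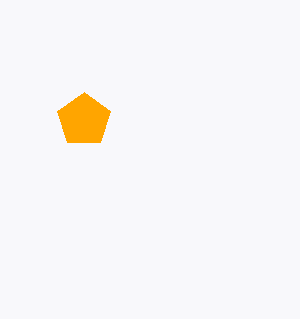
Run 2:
center_x = 84; center_y = 120; radius = 28; color = 'orange'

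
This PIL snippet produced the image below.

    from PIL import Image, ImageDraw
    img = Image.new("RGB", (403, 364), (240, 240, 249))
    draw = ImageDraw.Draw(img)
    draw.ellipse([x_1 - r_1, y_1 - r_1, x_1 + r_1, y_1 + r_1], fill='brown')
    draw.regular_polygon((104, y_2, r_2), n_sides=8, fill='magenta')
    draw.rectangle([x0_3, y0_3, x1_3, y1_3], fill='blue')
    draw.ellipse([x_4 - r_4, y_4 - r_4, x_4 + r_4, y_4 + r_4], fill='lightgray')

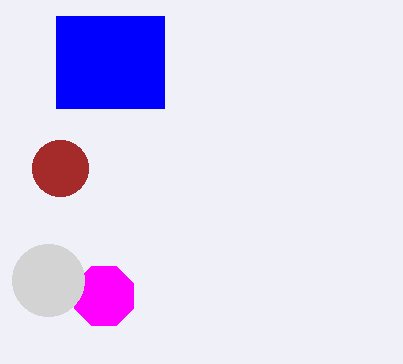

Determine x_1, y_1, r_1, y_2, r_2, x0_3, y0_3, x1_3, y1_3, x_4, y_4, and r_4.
x_1 = 60; y_1 = 168; r_1 = 28; y_2 = 296; r_2 = 32; x0_3 = 56; y0_3 = 16; x1_3 = 164; y1_3 = 108; x_4 = 48; y_4 = 280; r_4 = 36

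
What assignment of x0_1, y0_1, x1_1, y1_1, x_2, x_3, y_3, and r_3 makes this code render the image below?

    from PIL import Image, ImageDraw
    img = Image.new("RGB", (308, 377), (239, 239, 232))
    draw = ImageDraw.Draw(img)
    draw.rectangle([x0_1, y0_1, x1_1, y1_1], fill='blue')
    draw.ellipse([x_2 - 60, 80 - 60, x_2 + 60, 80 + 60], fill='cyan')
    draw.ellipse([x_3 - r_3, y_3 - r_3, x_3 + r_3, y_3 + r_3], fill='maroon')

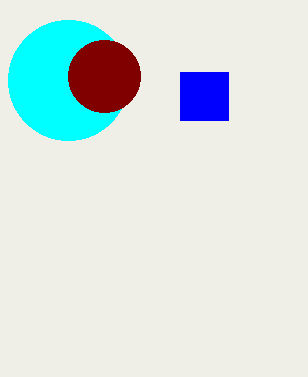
x0_1 = 180; y0_1 = 72; x1_1 = 228; y1_1 = 120; x_2 = 68; x_3 = 104; y_3 = 76; r_3 = 36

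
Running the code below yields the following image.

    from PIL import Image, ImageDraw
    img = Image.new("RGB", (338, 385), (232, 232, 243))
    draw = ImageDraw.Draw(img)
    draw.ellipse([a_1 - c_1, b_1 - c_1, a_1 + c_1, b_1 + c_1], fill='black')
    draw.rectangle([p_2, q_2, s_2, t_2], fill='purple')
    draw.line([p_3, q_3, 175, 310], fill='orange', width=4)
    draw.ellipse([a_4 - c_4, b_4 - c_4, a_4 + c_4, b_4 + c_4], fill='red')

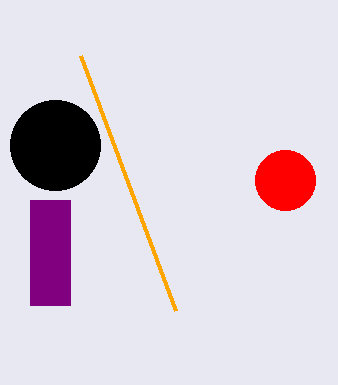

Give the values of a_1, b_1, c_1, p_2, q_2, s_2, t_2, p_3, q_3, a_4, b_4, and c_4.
a_1 = 55, b_1 = 145, c_1 = 45, p_2 = 30, q_2 = 200, s_2 = 70, t_2 = 305, p_3 = 80, q_3 = 55, a_4 = 285, b_4 = 180, c_4 = 30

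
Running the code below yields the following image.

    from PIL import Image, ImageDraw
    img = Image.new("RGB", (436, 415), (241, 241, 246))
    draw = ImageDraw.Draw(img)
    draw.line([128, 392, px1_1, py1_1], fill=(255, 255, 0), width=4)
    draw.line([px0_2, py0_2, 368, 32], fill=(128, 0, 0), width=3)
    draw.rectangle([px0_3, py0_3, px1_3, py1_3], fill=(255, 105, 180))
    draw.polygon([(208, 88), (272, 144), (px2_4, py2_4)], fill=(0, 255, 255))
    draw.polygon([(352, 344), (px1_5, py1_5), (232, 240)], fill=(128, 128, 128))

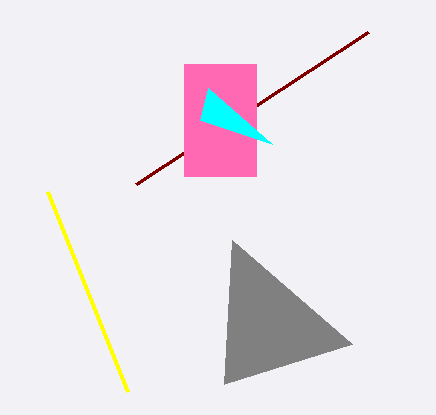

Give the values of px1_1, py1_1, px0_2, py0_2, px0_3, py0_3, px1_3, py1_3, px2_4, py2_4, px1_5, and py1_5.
px1_1 = 48; py1_1 = 192; px0_2 = 136; py0_2 = 184; px0_3 = 184; py0_3 = 64; px1_3 = 256; py1_3 = 176; px2_4 = 200; py2_4 = 120; px1_5 = 224; py1_5 = 384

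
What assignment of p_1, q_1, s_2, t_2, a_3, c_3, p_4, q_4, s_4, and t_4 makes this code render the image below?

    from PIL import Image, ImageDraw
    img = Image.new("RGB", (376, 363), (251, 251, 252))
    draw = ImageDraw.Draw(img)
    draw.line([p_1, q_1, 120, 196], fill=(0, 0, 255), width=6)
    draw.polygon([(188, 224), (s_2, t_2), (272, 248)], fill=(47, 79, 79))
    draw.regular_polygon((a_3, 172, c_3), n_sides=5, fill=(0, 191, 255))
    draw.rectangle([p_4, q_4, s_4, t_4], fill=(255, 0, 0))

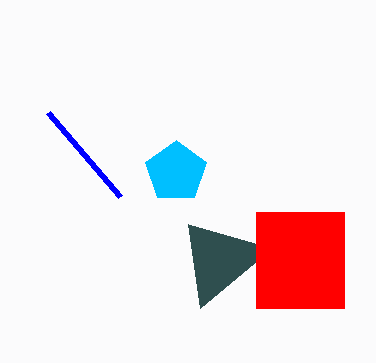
p_1 = 48; q_1 = 112; s_2 = 200; t_2 = 308; a_3 = 176; c_3 = 32; p_4 = 256; q_4 = 212; s_4 = 344; t_4 = 308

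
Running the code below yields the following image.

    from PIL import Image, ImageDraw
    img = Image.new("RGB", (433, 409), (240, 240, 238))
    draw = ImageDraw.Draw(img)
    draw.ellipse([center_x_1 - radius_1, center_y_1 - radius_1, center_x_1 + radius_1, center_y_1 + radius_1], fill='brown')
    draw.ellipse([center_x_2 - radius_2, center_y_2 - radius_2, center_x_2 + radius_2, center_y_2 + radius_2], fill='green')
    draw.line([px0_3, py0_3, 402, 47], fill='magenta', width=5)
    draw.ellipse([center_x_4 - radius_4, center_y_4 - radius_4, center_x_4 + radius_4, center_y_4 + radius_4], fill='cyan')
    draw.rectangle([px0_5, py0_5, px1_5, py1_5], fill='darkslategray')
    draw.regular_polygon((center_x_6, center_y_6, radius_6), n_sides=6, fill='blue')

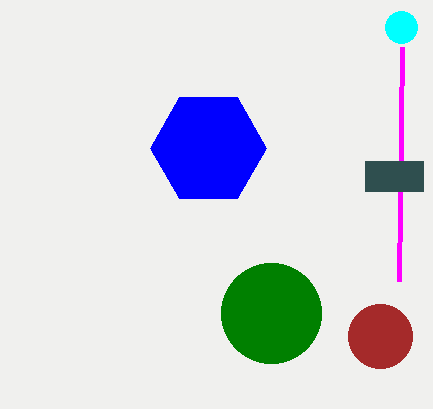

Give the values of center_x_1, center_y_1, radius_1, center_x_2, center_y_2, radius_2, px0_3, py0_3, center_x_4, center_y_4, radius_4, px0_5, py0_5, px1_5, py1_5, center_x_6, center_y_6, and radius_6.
center_x_1 = 380
center_y_1 = 336
radius_1 = 32
center_x_2 = 271
center_y_2 = 313
radius_2 = 50
px0_3 = 399
py0_3 = 281
center_x_4 = 401
center_y_4 = 27
radius_4 = 16
px0_5 = 365
py0_5 = 161
px1_5 = 423
py1_5 = 191
center_x_6 = 208
center_y_6 = 148
radius_6 = 58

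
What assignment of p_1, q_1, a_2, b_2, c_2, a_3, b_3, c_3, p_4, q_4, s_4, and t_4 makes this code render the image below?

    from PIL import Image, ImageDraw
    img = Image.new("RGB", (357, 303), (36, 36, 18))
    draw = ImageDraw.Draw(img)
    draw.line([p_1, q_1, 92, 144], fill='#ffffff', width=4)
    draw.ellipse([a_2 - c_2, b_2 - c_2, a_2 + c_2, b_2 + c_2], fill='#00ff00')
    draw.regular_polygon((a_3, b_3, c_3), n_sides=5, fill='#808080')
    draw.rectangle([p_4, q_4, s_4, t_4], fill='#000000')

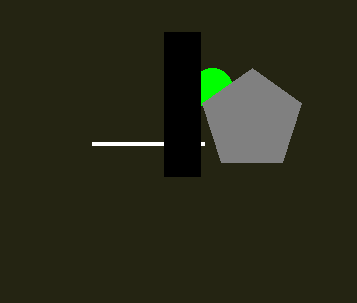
p_1 = 204, q_1 = 144, a_2 = 212, b_2 = 88, c_2 = 20, a_3 = 252, b_3 = 120, c_3 = 52, p_4 = 164, q_4 = 32, s_4 = 200, t_4 = 176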